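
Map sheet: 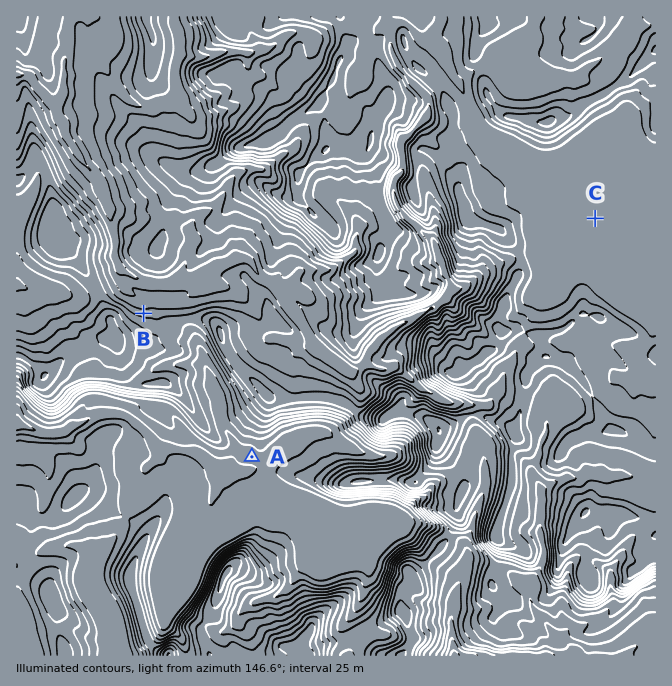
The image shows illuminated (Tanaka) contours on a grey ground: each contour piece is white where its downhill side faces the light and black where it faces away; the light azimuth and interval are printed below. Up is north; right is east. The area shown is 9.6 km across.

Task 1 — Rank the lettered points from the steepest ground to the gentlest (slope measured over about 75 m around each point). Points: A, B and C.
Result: B A C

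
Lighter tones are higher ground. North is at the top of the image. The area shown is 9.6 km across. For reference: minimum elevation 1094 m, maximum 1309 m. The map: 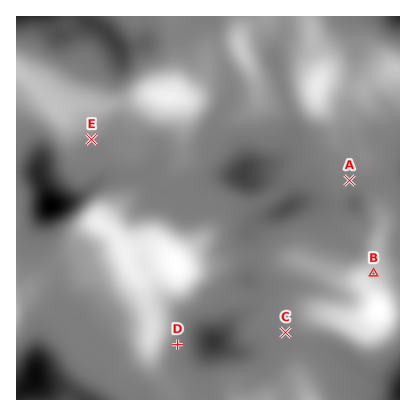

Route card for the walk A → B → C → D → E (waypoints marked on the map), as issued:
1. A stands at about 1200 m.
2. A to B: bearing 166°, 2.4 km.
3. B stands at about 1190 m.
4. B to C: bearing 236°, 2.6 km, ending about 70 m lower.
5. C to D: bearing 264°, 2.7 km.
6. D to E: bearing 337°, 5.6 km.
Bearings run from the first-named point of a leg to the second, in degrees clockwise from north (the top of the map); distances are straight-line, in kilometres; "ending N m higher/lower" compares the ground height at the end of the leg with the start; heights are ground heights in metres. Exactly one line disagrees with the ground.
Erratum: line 3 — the height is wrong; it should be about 1270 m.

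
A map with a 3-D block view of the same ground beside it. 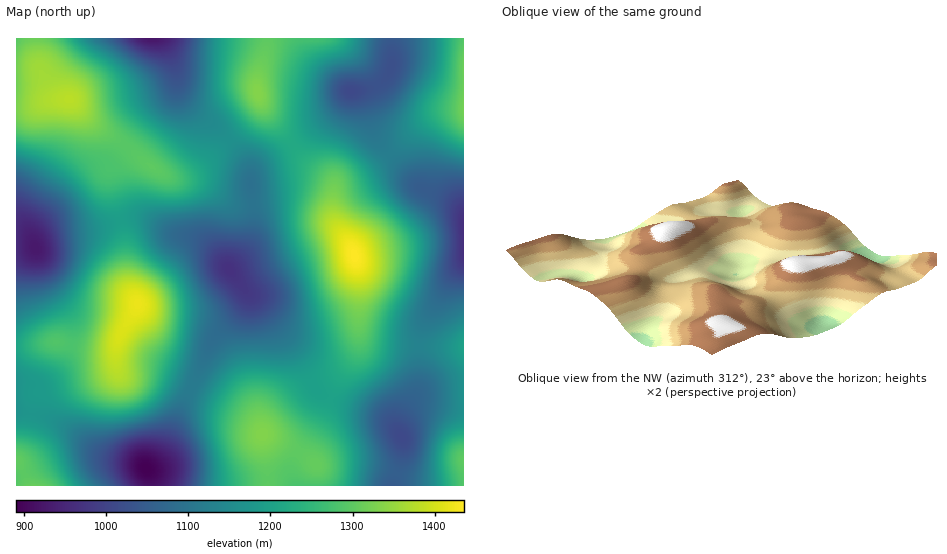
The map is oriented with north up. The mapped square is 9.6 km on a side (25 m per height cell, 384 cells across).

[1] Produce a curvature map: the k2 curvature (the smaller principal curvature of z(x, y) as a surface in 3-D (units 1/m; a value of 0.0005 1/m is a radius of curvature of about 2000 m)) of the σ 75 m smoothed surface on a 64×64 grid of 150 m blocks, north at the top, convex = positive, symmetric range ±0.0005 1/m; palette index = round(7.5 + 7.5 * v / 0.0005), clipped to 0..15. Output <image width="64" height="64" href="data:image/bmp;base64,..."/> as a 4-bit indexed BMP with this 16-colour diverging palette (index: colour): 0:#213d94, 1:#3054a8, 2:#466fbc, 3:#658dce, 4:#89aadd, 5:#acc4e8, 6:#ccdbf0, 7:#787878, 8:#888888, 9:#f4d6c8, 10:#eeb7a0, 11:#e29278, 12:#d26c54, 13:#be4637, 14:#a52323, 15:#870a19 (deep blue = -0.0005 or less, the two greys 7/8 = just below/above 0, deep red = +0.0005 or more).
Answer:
<image width="64" height="64" href="data:image/bmp;base64,Qk12CAAAAAAAAHYAAAAoAAAAQAAAAEAAAAABAAQAAAAAAAAIAAATCwAAEwsAABAAAAAAAAAAlD0hAKhUMAC8b0YAzo1lAN2qiQDoxKwA8NvMAHh4eACIiIgAyNb0AKC37gB4kuIAVGzSADdGvgAjI6UAGQqHADNFVlVDMiIhEAAjMiRmZmVVVmZUVovLqYYxESMzNFVDRERFVEMhEREAASMyI1VVVVVVZlVXrMuphTIiIyIjZmV2VWVUMhIiEQABIiETNFVWZVVmZWisy6l1QyIiEBN5mLmIh2UxEiIRAAIjIRI0Vmd3ZmZVaJu7qYZUMiEAFJzc25qodCESIRAAEjMyEkVniJiIdlVXiqqph1RDEAAVrv/bmZdTEAERAAESNDISRniaqpmXZVaJmZmXZUMQACWc7ql3ZDEAARAAEREzMRJXiaqqqqh2VniYiIdkMQAAFHmrVEMyAAABERIiESIhE1eJqqqqqXZmeId3ZlMQAAACRmYRERAAABIzNFQhERATV5mZmaqph2Z3ZlVUMgASIREjMgAREQABNFVndkIQAANXmZmZmZmHZmZVRDMhETRDIiIRIzRDIjRWeJmoZBAAAleZmZmZmHdlRERDMiIjRVQzQyJndlQ0RXiavMuGMAABRomZmZmIdlQzREQzMyNFVERVVYmGVEVneJvN3KhSAAAliZqqqZhlQzRFVEREIjRERFZ4iYZERWeJq93duXMAABRomqqql1QzRVVVVVUyIzREVnhmVERWd4mszdy5hSAAA1eJmqmGVERWZmZmd1MzMzRFZkMyM0Vniaqru5h3QQABRniJmHZURVZmZmeIZUMzNEVVQyIzM0Z4mYiIdmZjAAE1Z3eHZVVVVmZmeJp1QzNEVVVURVQyNGiIdlVEVmQAADVmZmZlVVVVVWaJqoZDM0Vndnd4l1MjV4h2QzNGZRAAJFZmZVVERERFZ4mqhUM0RWZ3eJq6dCE3mYZUNFZ1IAAkVmZlVEREREVniZl1MjRVZmd4m8uVICaZl2RWd3YwACNFZ2VVRDM0RniJiHUyNFVWZniby5YgJpmYZWiIhjAAI0VmZlVEM0RXiJiHZDIjRVVmZ4qqhSEliIdmipmXMAIzREVVVUM0RWeIiHdkMSI0VVZVaIdkISVnd3erqpYwE0RDM0VVQzRWd3d3dlUxESNFVURWdlMiNVZnebu6liEkZlMjRVQyNFZmZmZlVTIREjRVVVZ2QyNGZmeazMumMjV3YyIzQzIkVmZVVVVVQxABNFZmVVVDNFeIiavN3JYyNXdSEiIiIiRWZlVVVmZkIQAkVmZURENFaKqrvM3slkNFZSECMyIiNWd3ZmZ3iHYxAAJGZlQzM0Z5q8u7zcqGVERCEBNEQyNGeIiIiImZl1MQATVEQyIjV5q8zLqrqGVVQyAAJFVDNFZ5mZqqqrqZdSAAEiIyEBNXiau6mYmGREQyEAJFZURFVXiZq7u6qZmXQQAAAREAEjRWeIh2ZlMiMyEAE1ZlRFZlZ4mru7qZiZhkEAAREAASIzRFVUQzMhIiIQEzRVREZ3ZWeKu7qYiJmIZCETIQATMzIjNEMyEREjMhEkMzMzVoh2ZnmrupiJmZh1QzMgACRVQyIzRDIRASMyIjVDIiNXiIdmeKu6iImZmHZUMhABJGZkMzREQyABEjIjV2UxEleJiHd4mrmJmZmYd1QxASI0Z2VDM0VDEAABIjRohkESR4mZmIiaqZqpiHd2UxACMzRWVUMzRDEAAAATRomHQRJGiZqpiHiJq6l2ZVVCABNEM0VEQzIzIAABEiNFeIdBEkV4mqmHZniamGQzMyEAJFQyNEREQzIQASREREVndjETRWaJmHVERXd2QhEiIQE1ZUM0RWZlQyEkaIdlRVZkISRVVWd2VDIjREMQABIiEkVmVEVniYdkM1erqXZVVVMQJWZUVmZUQzMzIAABIzMSRWZURXmrqGRFebu5h3dlQgAldlRFZnd2VEMQAAI0QyJGZ2VVeKunZVaJq6mHeIZBADZ3ZVZ5mqh3UxAAJEVDI0Z3dmZompdmaImqmHZ3dkEANnd2VorMyXZDERNFVDIkVWd3Zmd4dmeIiZmHVVZmQgAlZ3ZVeszJZDISNFZUIiVVVmZmZmZmeIiIiHVEVnZCASRWdlVoqqdCESNWZUMiR2VVVmZlVWZ3iIiHVDRndTESM0VVRFaIdSEBNWZVQzRph1VVZlVVZmd4iIZDRXdkIRQzNERERWVDEBJFZlQzRoqodVVmZmZmZ3iIdUNGdkIAJVMzREREVUIRJFZmVERnm7qHZmZ3ZmZneIdUNFZkIAE2ZUNERERWQzNEZmVVVWirupdnd3dmVWd3dkMzRUIAAmmHVERERFZUREVWZmZmeKu6l3eJh2VVVmVVMiNEMQAlmqh1VVRDRERVVUVWd3d4mqqXeJqYdUREREQyIjMhElm7uYZWVDMiNFZkRFaJh3eZmph4q6l2VEREMyESMzI0ery6hmZlMhAjRWQzV4mYd4iJmIirupdlVVVUEAEjRFaKu7qGZ2UxAAASMyJHmZdmd3d3eKu6mHZniHQQACRWeJu7qGVnZTEAAAARETaIdlVmZmZniruod3eIdBAAJGeJmqmHZWdkIAAAABEAJWZlRWd3dmZ4qqmId3dkEAAleJmZmHZmZlMQABESIQATVVRFeZmXZmeJmZh3ZUIQADV3iIiHZmZmQhATQzMxABNFVFeKu6mHZneJmXZUIQABNnd3d3d3ZmVCIkZlVDEAI0VVaJmruphlVniYdTIRAAFGiHZmd3d2VDNFeHZlMQEjRVZ4l4mqmGVFZlVUIAAREkeIdmZnd3ZERWmph2QgATREVmZ1VniHZURDMzIAASMiRoh2ZWZ3dURXm6qHZBASNERWVU"/>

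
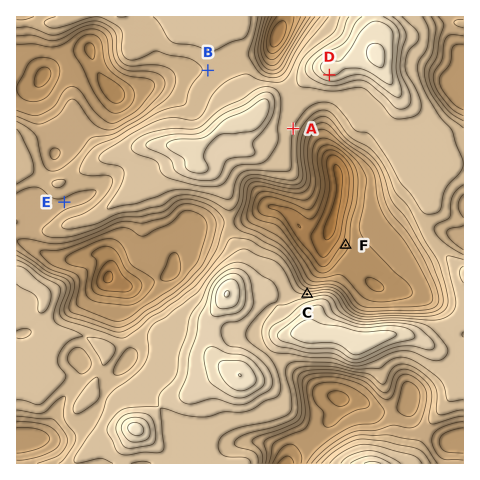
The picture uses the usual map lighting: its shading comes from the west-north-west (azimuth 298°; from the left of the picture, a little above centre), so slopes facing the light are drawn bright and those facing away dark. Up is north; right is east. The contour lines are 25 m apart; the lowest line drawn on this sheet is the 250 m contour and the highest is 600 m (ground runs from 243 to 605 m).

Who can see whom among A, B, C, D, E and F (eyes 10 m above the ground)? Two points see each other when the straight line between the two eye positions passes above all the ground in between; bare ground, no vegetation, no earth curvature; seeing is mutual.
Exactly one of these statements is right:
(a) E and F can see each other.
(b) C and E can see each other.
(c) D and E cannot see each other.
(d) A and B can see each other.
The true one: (c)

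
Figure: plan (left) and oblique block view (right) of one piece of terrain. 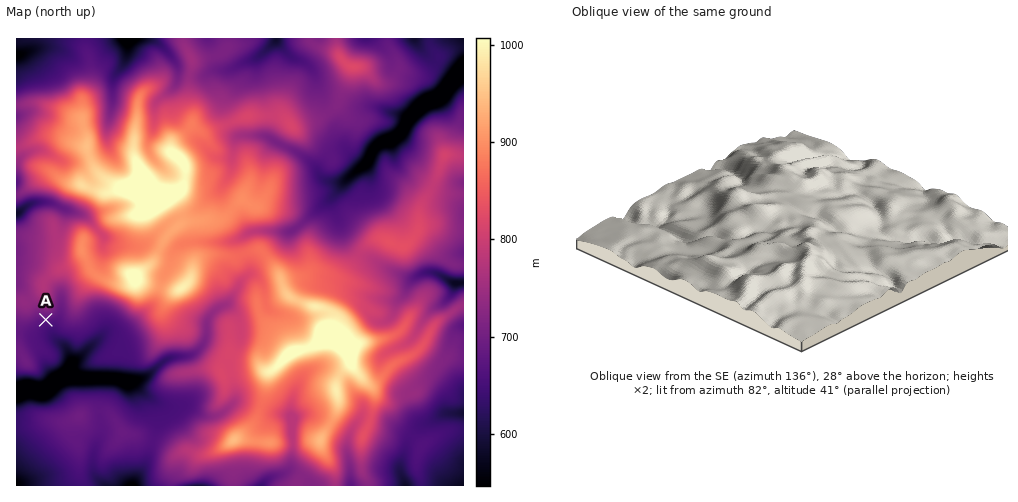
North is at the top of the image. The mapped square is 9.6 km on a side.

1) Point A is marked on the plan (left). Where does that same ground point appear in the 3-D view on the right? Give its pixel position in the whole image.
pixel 672 199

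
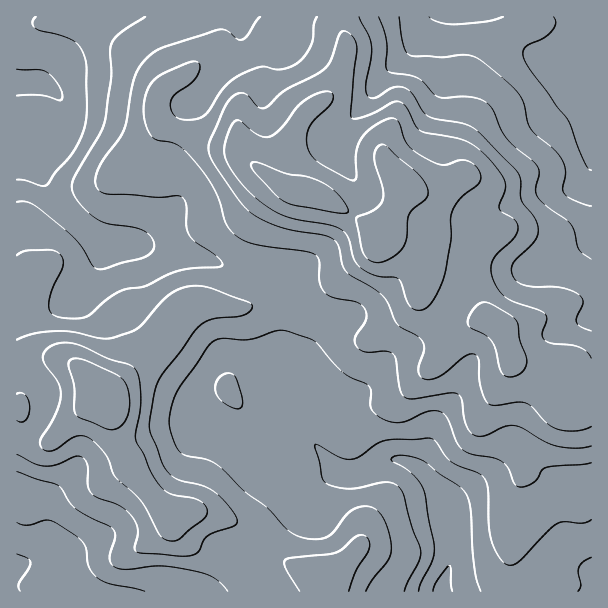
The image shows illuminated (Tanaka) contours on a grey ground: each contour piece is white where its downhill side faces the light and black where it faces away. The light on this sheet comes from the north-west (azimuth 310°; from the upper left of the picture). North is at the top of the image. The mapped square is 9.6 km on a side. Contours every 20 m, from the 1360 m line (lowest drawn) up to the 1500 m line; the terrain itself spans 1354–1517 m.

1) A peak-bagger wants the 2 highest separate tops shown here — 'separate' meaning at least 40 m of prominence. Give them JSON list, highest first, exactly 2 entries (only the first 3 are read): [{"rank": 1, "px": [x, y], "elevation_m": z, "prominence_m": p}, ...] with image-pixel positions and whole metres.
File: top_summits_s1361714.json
[{"rank": 1, "px": [380, 237], "elevation_m": 1517, "prominence_m": 163}, {"rank": 2, "px": [101, 390], "elevation_m": 1499, "prominence_m": 68}]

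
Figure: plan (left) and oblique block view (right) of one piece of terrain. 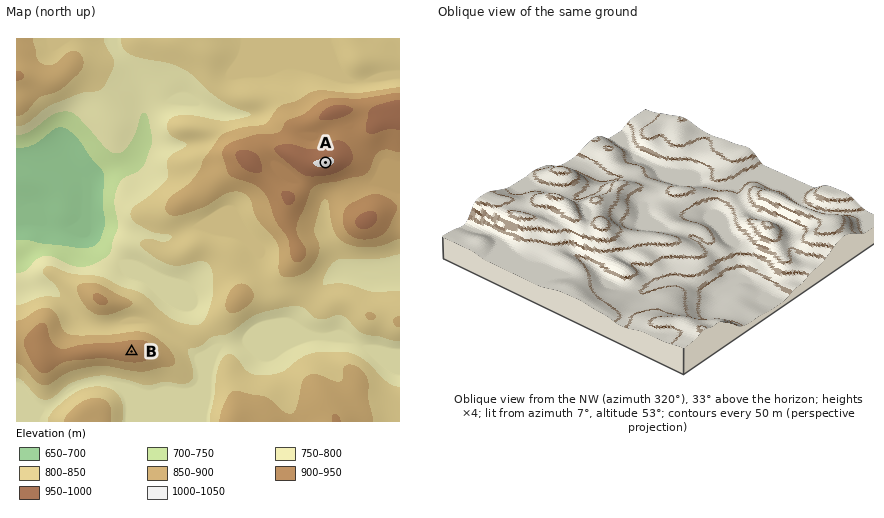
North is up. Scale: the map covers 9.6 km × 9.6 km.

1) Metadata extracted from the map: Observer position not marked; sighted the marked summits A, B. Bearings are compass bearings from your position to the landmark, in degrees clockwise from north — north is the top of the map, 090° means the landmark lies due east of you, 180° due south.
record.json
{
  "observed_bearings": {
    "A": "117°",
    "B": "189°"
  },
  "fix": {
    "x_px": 174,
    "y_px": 85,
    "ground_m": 770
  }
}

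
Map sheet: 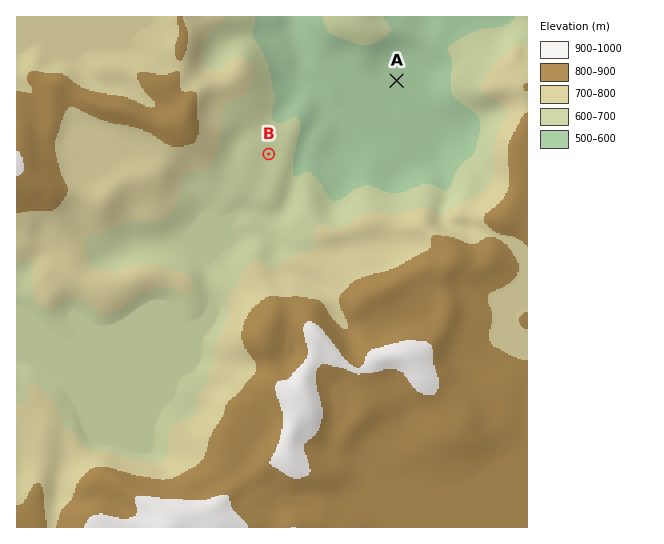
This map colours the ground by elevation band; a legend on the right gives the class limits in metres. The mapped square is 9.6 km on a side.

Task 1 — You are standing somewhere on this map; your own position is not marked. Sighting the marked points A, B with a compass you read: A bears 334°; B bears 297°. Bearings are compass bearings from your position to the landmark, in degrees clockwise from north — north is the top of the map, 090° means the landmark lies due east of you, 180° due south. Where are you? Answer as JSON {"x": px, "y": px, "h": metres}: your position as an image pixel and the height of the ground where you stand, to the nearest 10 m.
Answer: {"x": 487, "y": 265, "h": 850}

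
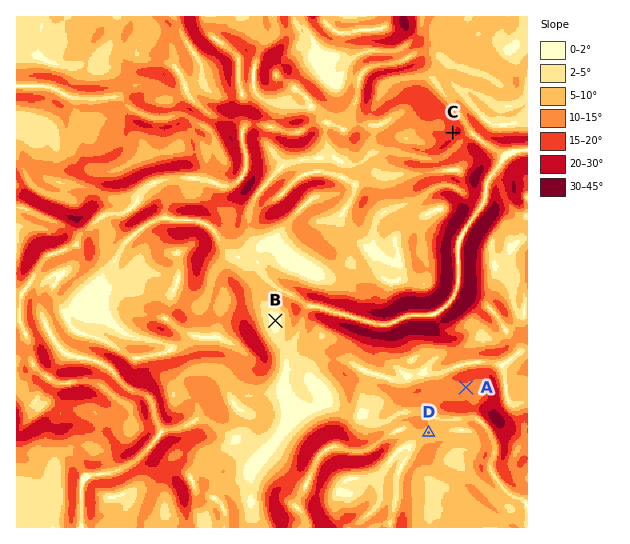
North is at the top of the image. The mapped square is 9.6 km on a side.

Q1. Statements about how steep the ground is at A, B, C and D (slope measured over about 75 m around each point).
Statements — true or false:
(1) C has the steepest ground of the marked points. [true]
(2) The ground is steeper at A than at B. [true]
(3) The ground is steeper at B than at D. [false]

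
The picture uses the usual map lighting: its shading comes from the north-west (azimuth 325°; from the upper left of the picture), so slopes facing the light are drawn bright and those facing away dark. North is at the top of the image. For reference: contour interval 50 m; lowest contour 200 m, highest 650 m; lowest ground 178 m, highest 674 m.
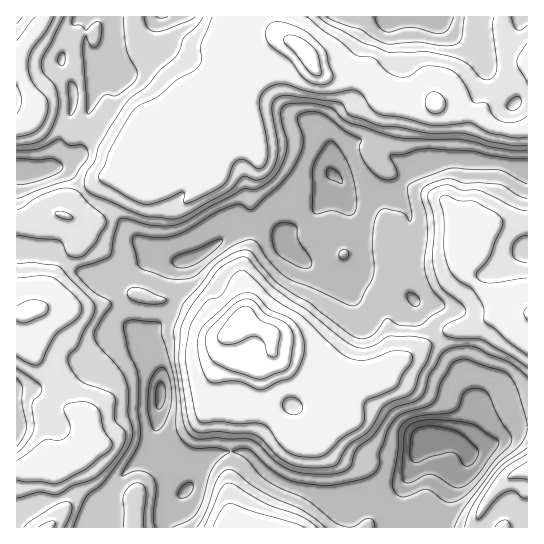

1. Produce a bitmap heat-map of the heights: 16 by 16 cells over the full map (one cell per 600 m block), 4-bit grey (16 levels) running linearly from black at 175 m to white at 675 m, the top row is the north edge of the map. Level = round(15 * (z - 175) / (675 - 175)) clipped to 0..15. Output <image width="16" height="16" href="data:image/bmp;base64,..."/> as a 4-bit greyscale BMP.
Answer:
<image width="16" height="16" href="data:image/bmp;base64,Qk32AAAAAAAAAHYAAAAoAAAAEAAAABAAAAABAAQAAAAAAIAAAAATCwAAEwsAABAAAAAAAAAAAAAAABEREQAiIiIAMzMzAERERABVVVUAZmZmAHd3dwCIiIgAmZmZAKqqqgC7u7sAzMzMAN3d3QDu7u4A////AIhnVZmGVVSIqoZUdmZlIkmap1ZnmoURFYqnSKqqp0M1iYY5vLqqhUWpdVru2pmXebqGad7IZ2iaqnZnqnVWaKqIdlRnRVZqqZmXdlVEVWqpeJqqhlM1aYdmiqqqZEVVVqd6qqplaJmaqHiqqomaq5mXZomqvKmZiah3eKvKhmaJ"/>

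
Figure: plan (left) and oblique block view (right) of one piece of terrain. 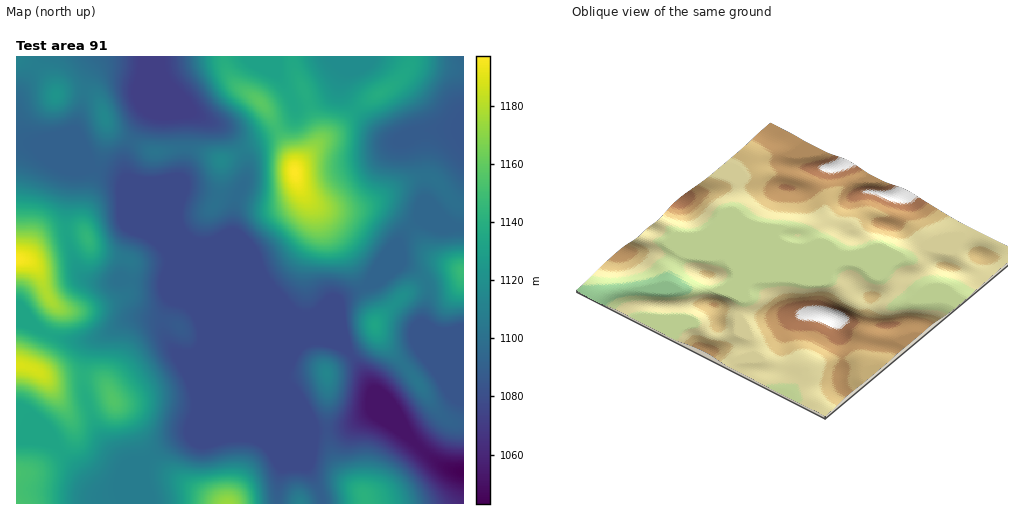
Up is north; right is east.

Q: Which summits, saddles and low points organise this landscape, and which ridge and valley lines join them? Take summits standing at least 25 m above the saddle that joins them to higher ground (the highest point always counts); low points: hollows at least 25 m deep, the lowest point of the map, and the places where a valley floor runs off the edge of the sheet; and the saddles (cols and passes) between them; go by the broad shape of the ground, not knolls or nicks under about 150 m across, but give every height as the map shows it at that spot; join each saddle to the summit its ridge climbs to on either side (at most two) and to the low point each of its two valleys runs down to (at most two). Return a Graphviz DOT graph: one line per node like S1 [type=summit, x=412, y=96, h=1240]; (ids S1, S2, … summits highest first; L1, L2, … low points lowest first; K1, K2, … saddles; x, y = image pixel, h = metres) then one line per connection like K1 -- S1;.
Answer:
graph terrain {
  S1 [type=summit, x=295, y=172, h=1197];
  S2 [type=summit, x=18, y=260, h=1197];
  S3 [type=summit, x=18, y=366, h=1189];
  S4 [type=summit, x=228, y=503, h=1174];
  S5 [type=summit, x=462, y=271, h=1147];
  S6 [type=summit, x=365, y=500, h=1142];
  S7 [type=summit, x=375, y=325, h=1133];
  S8 [type=summit, x=56, y=95, h=1123];
  S9 [type=summit, x=327, y=374, h=1114];
  L1 [type=low, x=462, y=472, h=1043];
  K1 [type=saddle, x=47, y=334, h=1133];
  K2 [type=saddle, x=150, y=457, h=1108];
  K3 [type=saddle, x=425, y=281, h=1105];
  K4 [type=saddle, x=411, y=228, h=1096];
  K5 [type=saddle, x=131, y=141, h=1095];
  K6 [type=saddle, x=367, y=288, h=1093];
  K7 [type=saddle, x=327, y=430, h=1082];
  K8 [type=saddle, x=351, y=356, h=1078];
  K1 -- S2;
  K1 -- S3;
  K1 -- L1;
  K2 -- S3;
  K2 -- S4;
  K2 -- L1;
  K3 -- S5;
  K3 -- S7;
  K3 -- L1;
  K4 -- S1;
  K4 -- S5;
  K4 -- L1;
  K5 -- S1;
  K5 -- S8;
  K5 -- L1;
  K6 -- S1;
  K6 -- S7;
  K6 -- L1;
  K7 -- S6;
  K7 -- S9;
  K7 -- L1;
  K8 -- S7;
  K8 -- S9;
  K8 -- L1;
}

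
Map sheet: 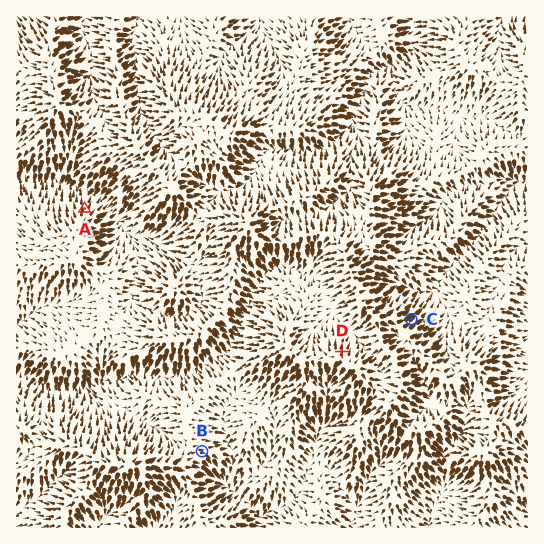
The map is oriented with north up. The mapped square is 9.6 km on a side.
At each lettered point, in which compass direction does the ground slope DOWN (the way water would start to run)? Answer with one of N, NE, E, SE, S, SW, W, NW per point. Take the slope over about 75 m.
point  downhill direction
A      N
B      E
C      NE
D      N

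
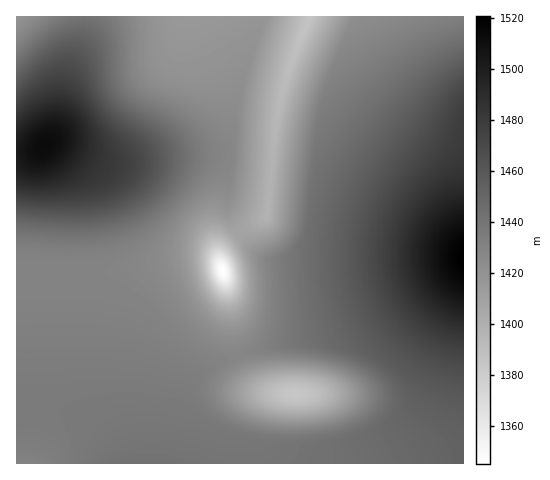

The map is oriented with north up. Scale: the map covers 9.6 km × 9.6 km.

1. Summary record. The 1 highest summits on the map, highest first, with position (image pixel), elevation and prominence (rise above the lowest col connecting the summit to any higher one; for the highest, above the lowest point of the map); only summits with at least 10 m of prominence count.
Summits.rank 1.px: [45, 145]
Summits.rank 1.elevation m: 1513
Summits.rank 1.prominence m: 83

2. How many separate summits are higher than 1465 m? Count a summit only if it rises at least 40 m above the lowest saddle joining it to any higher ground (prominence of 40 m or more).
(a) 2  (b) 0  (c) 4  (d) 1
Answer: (d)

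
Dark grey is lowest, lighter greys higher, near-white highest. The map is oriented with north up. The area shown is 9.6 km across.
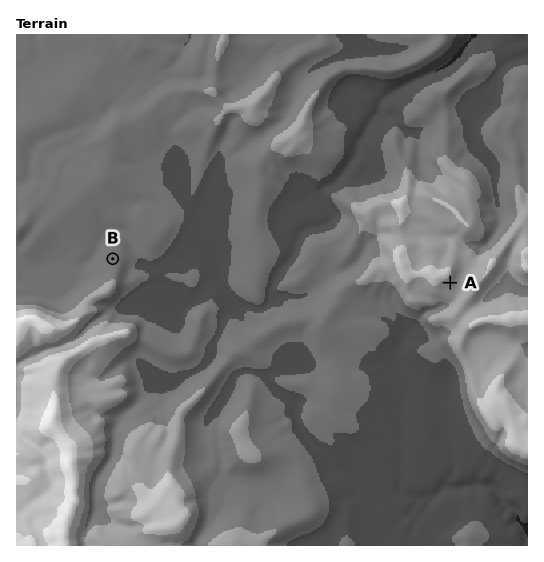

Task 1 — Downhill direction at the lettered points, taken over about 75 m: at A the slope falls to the SE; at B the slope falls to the NW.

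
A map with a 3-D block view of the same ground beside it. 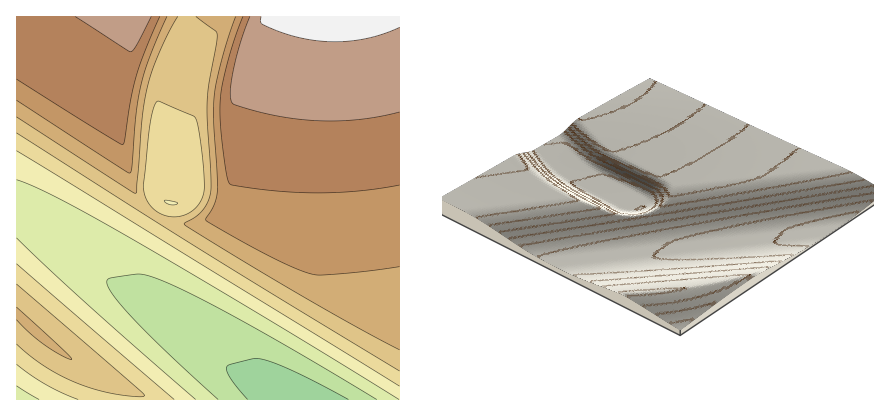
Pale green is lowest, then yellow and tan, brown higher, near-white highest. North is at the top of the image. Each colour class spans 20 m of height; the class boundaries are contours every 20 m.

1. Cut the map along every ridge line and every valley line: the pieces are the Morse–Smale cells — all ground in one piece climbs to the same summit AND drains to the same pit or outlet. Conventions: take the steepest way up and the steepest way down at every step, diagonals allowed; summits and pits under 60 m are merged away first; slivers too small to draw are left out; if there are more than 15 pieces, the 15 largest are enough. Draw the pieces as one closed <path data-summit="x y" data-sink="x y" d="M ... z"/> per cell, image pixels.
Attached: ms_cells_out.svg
<path data-summit="336 16" data-sink="312 400" d="M400 16l-218 0-14 42-8 32-3 34 0 64 3 8 5 6-20 30-16 30 3 30 8 12 134 96 126 0z"/><path data-summit="142 16" data-sink="312 400" d="M182 16l-166 0 0 200 8 3 110 80 1-1-5-18-1-18 7-16 29-44-5-6-3-8 1-82 7-38 17-48z"/><path data-summit="28 324" data-sink="312 400" d="M18 216l-2 184 257 0-235-171z"/>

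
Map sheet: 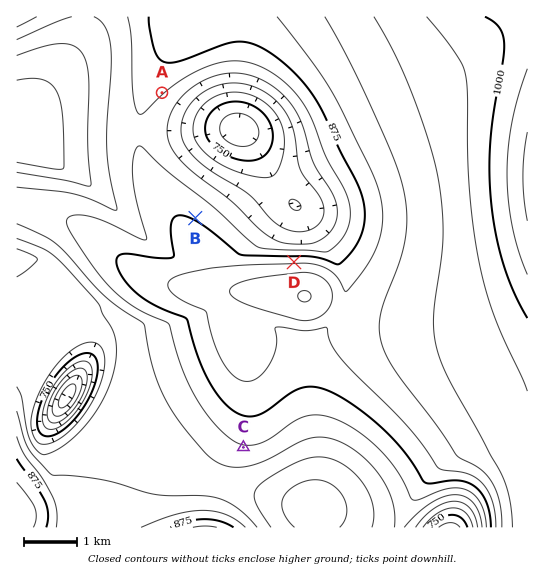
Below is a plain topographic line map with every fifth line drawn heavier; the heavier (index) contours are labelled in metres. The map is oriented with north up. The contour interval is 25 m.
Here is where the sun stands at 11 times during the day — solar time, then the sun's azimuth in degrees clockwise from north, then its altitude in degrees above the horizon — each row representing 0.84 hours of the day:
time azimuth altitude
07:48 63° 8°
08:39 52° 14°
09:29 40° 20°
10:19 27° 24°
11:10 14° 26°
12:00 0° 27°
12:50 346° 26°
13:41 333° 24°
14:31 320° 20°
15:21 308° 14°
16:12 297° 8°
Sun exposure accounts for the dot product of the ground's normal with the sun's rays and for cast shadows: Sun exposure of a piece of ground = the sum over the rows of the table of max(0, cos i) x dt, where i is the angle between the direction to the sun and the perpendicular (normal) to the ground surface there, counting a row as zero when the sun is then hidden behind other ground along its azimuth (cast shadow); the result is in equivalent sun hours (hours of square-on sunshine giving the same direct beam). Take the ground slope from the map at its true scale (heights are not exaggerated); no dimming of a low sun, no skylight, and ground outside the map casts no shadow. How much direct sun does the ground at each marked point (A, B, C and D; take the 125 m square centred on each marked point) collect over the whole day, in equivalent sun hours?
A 2.7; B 3.3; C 2.7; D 4.1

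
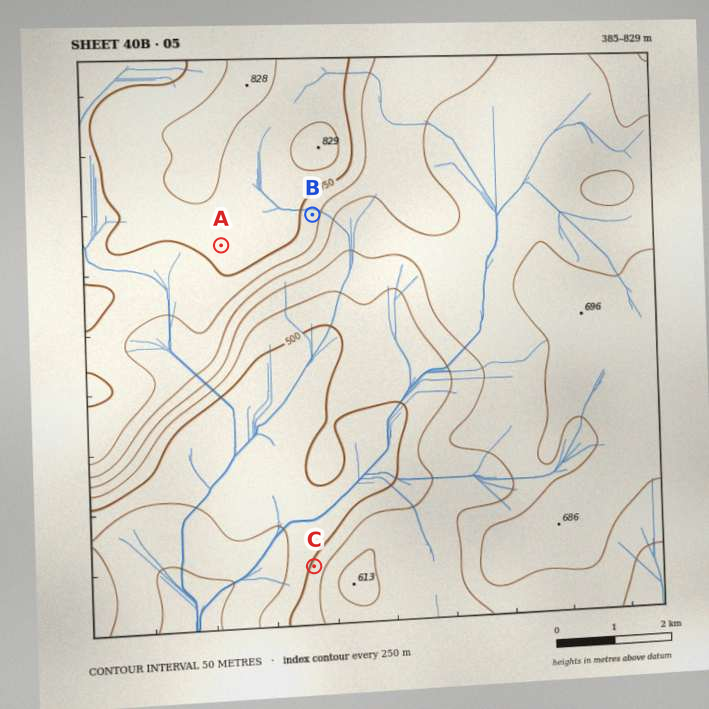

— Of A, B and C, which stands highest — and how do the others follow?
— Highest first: A B C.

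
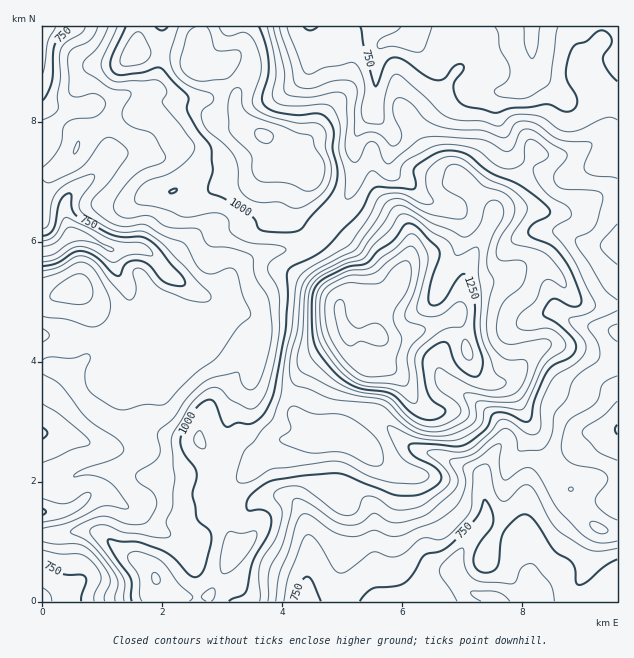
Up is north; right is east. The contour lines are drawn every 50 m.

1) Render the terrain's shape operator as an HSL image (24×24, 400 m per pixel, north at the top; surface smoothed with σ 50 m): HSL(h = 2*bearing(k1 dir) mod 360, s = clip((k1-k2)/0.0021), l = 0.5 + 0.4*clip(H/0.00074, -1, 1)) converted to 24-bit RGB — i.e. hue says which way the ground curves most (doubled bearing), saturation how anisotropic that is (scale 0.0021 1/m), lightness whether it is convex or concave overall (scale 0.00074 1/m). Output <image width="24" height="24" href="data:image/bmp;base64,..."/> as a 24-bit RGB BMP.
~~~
<image width="24" height="24" href="data:image/bmp;base64,Qk32BgAAAAAAADYAAAAoAAAAGAAAABgAAAABABgAAAAAAMAGAAATCwAAEwsAAAAAAAAAAAAAdH5YNYF8Wz6ywjtQ5NbCmt7hcVbcy2+YpcuaqHijMzBkU1SQqaV+YnV0knxnWoh8jciebBc/YzYUYMxrOD9ngZ1wqZqLf5N8io1cXDdTPxomo+/B1/ThmkWaPTZX3YyLuMhqcl1NOE1sT2OGqpmFb2B/m5V0eZdmfngwIhZ25ezfW3miVU2BfJRqooBWgHdI0cn3ViXszf73lOPbnkRUdio9d1BdccNm9NTmfIy6NUd3Xj1vmoRHbnxIpJNigGdKxpuEB0Y73byDglyFWUhxm2NfrFFsp7DkWV4AEMyV2MWNRyQjcDE8rniTl3GZmMt4NHZK6MLKWiJ5ZThfwtSqPWGtsX51pZF+TKFvxoyzDkphsaNbTzttpZiCk+a/Y8ytp7LRJ4M8VlcZlF9MUX5taZdzmnuLvqaFlm8xY18aSRQydsi+rcmDZiFHjKZptKCKdrWGZ8yTIQhP1NWBLjBbpcymwcB+h2NMjoyptpTOhY7Vip++g2+ymFB0kp1SSaKd7L/ZmGHHjXizW4BAVS0uk8exn+PkxuT06pLzdQIBBx4s5rmtM42YbsmHcY2qnIi/eHNXel89X00sgoVJQ2Vql2K9zt/EQ1mIW62lx4S5lIS7u6nYi6XZt9zTqEhFMwsAMx8ArtSDEmZPlZgbuc9pRJFWXXhXbXtZdmhOg6FmlsrGdpCtbp+tNFGE8+HYR3CSQIShuVqNvbSDbpeakKJ5g1k9MgEd4ui32OPzyePtkCrbDzhHn/Onjk17b2pEXHU+dICShLmWgYRub3VmeXthKF9a1dmSx3ujLzVUhz+F1aJQWjMjThoHQykJG2k+zP/TQqmznAAj0QmBwfHcL59OU2WJgIKqg2Kilr29k3qXdn15e3x+f399Y31wLns1vUxCiUeFHSRe666xiD+TzW3J2Ovz0/P4eMuHMQ420GyIivHYxpba3n+hJEgpP2w7g2Whp2dknGtyinp9eX2Dg3+DgIJ/bHtxVnVqt5OKDRY50ZacxjK11PHVqWFzt9GLmzA/DR4m3vfUPqS9PEF99MLnzs/0i6rlVX61aoQ2eIpMbZliXXeSkHl6f4yLfoWYaXeMjXtcHx5HUEV20Zqcw+OzcputusZqXFfkvHf7wPSXPS9XNFsuMG0fxGMpTB8LTz4ftKDLosK+hcm6MyiJnMiTiKnOjDBgiFlMflttOlRiNk142Ove7d7Zam6Z13V3Io0kDiMo9efWfjiUhF6BiKhrfBtkyfTxb3TSs5rs7d7kcqLRhQ28lvGeLwQRxJdBU5duaVCFeZa1GNvUet+68NvpvGPm5aXM5L24CSIs5c+SPT2opofCi2CjsO/TYEmUaWN6DTMA6vKpMwALJTMAMwAFWM1UnrqIilVkRG81QoYiRGYhFzoOPFkXfiUos45z99nUaFXVKYna2Xs5L4JtpaPRv8ONazBNcXZJd/2/Mw8AuyQbvdGbMJq3kr15N4RHgViuporCm4m7b7KBQpR5QHR3RoRom4BW6PfUfkKiUSpn96qlMIU7Mz8TakcatXdeWnuR+BYAWm/2vcbp27jli3fTfby3p4vBR0uTopxrX5BcuX5vTpkuGlRGSGZ2zfHXvBohQRAKZmYvp9up08jniZfghH/aq3m7lW+o6ZWnBT8dPoE2apyVnqjHy5bVkXWmaFqWtoejrnycaYqm6+7dE2GNLtNkZmkTfg1CvbDM1O/nUtfAnjtalF44QUcrTIxKuXu2n1e17MfWK295VXpGaWI0UmUxnkhEcUNGeo5UjLhzfLW64ua8ExdT3b9YFz5wcsDEqd3c4LytgD9jZyZ15rSmkpzlfle5YHNBVmag5NG+eUOfj1NYVYpohWNzkT1tgcrOo9PY1+n0dHnV68vPODKkF96tVAxDXNA+QaA+f2VWr3KOSx6n4fPYTDVXs0+dz6HOkDhMhoondDhNhH7Jp4fFU1Kia8+WrVV2a/JGJkcbbEdyzIOJ3H2JCBgr1496l8OdbXVSTWQ+dXc/MbpUsD88gUNkb21JqbNdfTGN2JeWki5cSXYWO1gYdSIthNxPMbRP26yKQo1WF00zZmND2p6eKQq1h99sl5Bvi01yk29YdHdIU4Q9MVxCnkJeiayBfqWDTDmats3cfGXf89jtYYnbd67fgL52nJHGpsSWksWwNzV7R3ZpmZVaXiOweNaXlUyblllvpZGXgJOenJ+LLyxjhZp9tbaQjn1jKK5XmGg9T0lo2sqkYGDAUj2q497PMIGS1bujtbJ1OCdTbmJ/iJRys0FGRnogGTRJuqyOhY17mH6AoZ6AKStkh6KDpIx8rZ6f"/>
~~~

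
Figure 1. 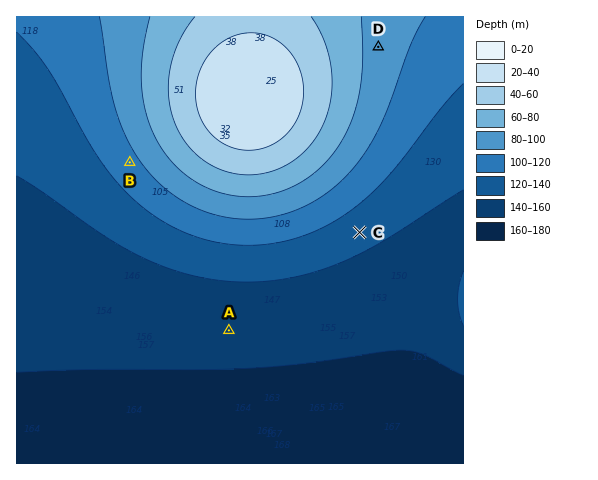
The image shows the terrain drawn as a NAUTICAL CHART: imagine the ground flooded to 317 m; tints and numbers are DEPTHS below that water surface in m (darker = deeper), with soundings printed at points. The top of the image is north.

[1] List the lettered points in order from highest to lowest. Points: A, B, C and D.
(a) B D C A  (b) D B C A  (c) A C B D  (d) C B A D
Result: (b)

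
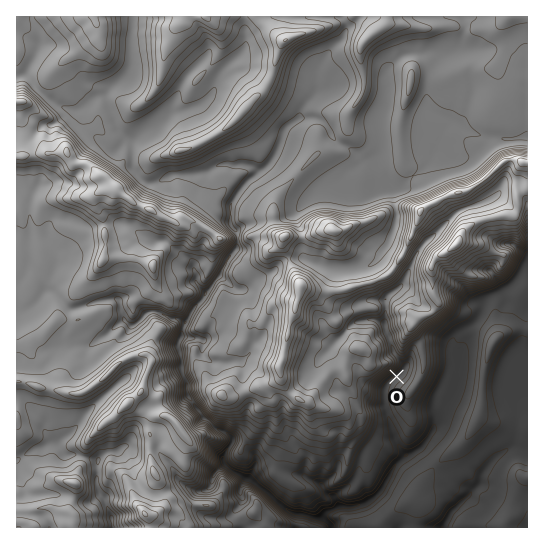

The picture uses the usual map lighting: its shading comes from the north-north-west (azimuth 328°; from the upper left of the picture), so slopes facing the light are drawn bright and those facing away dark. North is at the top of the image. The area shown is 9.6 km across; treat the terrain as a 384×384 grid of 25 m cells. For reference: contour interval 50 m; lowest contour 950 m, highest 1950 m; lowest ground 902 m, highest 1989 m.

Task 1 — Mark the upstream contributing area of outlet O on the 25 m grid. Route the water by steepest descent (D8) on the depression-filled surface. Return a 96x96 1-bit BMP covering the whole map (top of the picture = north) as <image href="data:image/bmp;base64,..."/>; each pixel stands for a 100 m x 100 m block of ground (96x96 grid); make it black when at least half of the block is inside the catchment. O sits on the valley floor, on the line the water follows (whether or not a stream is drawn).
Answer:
<image width="96" height="96" href="data:image/bmp;base64,Qk2+BAAAAAAAAD4AAAAoAAAAYAAAAGAAAAABAAEAAAAAAIAEAAATCwAAEwsAAAIAAAAAAAAA////AAAAAAAAAAAAAAAAAAAAAAAAAAAAAAAAAAAAAAAAAAAAAAAAAAAAAAAAAAAAAAAAAAAAAAAAAAAAAAAAAAAAAAAAAAAAAAAAAAAAAAAAAAAAAAAAAAAAAAAAAAAAAAAAAAAAAAAAAAAAAAAAAAAAAAAAAAAAAAAAAAAAAAAAAAAAAAAAAAAAAAAAAAAAAAAAAAAAAAAAAAAAAAAAAAAAAAAAAAAAAAAAAAAAAAAAAAAAAAAAAAAAAAAAAAAAAAAAAAAAAAAAAAAAAAAAAAAAAAAAAAAAAAAAAAAAAAAAAAAAAAAAAAAAAAAAAAAAAAAAAAAAAAAAAAAAAAAAAAAAAAAAAAAAAAAAAAAAAAAAAAAAAAAAAAAAAAAAAAAAAAAAAAAAAAAAAAAAAAAOAAAAAAAAAAAAAAAfAAAAAAAAAAAAAAA/gABgAAAAAAAAAAA/wADgAAAAAAAAAAA/wAHwAAAAAAAAAAB/4AHwAAAAAAAAAAA//AP4AAAAAAAAAAA//D/wAAAAAAAAAAA//D/wAAAAAAAAAAA//n/wAAAAAAAAAAA////wAAAAAAAAAAAf///wAAAAAAAAAAAf///gAAAAAAAAAAAf///AAAAAAAAAAAAf///gAAAAAAAAAAAP///wAAAAAAAAAAAP///8AAAAAAAAAAAP///+AAAAAAAAAAAH///+AAAAAAAAAAAH///+AAAAAAAAAAAHn//8AAAAAAAAAAAAAP/8AAAAAAAAAAAAAA/8AAAAAAAAAAAAAAP8AAAAAAAAAAAAAAH8AAAAAAAAAAAAAAH8AAAAAAAAAAAAAAD+AAAAAAAAAAAAAAB/AAAAAAAAAAAAAAB/wAAAAAAAAAAAAAA/4AAAAAAAAAAAAAA/4AAAAAAAAAAAAAA/8AAAAAAAAAAAAAAf+AAAAAAAAAAAAAAf/gAAAAAAAAAAAAAP/+gAAAAAAAAAAAAP//wAAAAAAAAAAAAH//wAAAAAAAAAAAAB//wAAAAAAAAAAAAAf/wAAAAAAAAAAAAAB/wAAAAAAAAAAAAAAfwAAAAAAAAAAAAAAPwAAAAAAAAAAAAAAHwAAAAAAAAAAAAAADwAAAAAAAAAAAAAAB4AAAAAAAAAAAAAAAAAAAAAAAAAAAAAAAAAAAAAAAAAAAAAAAAAAAAAAAAAAAAAAAAAAAAAAAAAAAAAAAAAAAAAAAAAAAAAAAAAAAAAAAAAAAAAAAAAAAAAAAAAAAAAAAAAAAAAAAAAAAAAAAAAAAAAAAAAAAAAAAAAAAAAAAAAAAAAAAAAAAAAAAAAAAAAAAAAAAAAAAAAAAAAAAAAAAAAAAAAAAAAAAAAAAAAAAAAAAAAAAAAAAAAAAAAAAAAAAAAAAAAAAAAAAAAAAAAAAAAAAAAAAAAAAAAAAAAAAAAAAAAAAAAAAAAAAAAAAAAAAAAAAAAAAAAAAAAAAAAAAAAAAAAAAAAAAAAAAAAAAAAAAAAAAAAAAAAAAAAAAAAAAAAAAAAAAAAAAAAAAAAAAAAAAAAAAAAAAAAAAAAAAAAAAAAAAA="/>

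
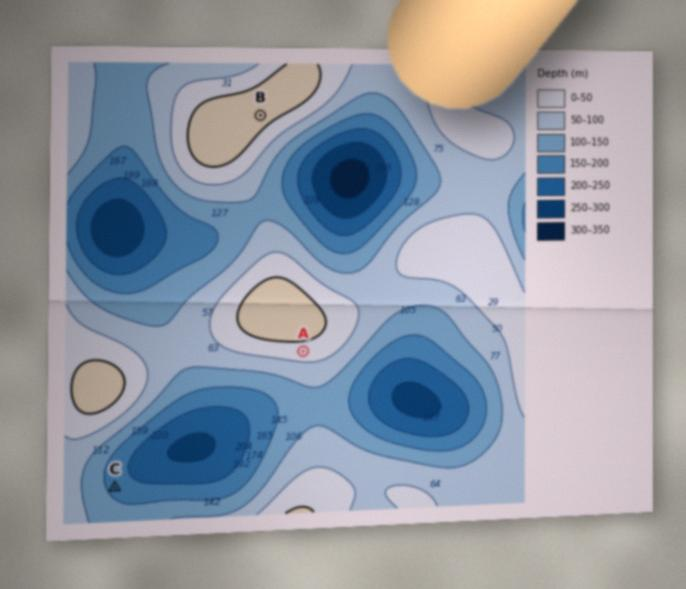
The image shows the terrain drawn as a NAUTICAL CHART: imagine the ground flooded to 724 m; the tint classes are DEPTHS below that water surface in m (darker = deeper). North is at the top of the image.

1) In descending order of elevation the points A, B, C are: B A C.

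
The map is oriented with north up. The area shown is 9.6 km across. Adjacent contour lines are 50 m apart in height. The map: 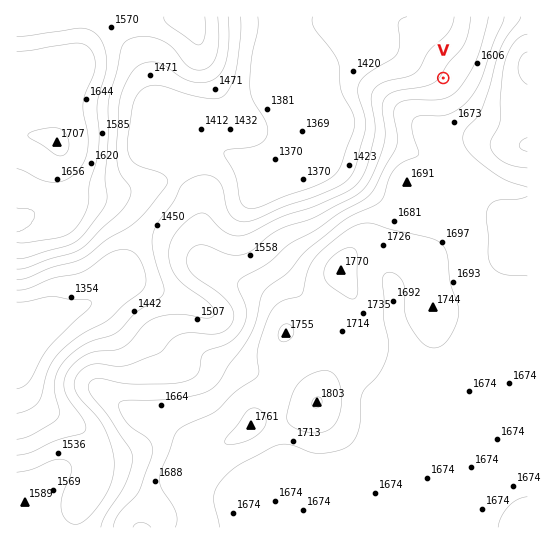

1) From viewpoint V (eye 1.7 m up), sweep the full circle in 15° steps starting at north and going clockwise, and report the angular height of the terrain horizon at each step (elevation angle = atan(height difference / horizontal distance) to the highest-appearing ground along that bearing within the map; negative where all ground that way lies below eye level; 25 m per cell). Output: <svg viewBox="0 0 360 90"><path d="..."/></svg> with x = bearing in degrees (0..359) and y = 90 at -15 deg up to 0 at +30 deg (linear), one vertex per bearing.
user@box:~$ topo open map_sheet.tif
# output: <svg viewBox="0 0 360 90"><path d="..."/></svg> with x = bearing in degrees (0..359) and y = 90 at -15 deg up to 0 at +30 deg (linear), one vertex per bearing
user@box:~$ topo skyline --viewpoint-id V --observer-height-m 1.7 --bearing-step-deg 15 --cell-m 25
<svg viewBox="0 0 360 90"><path d="M0 67l15-3 15-5 15-6 15-6 15-6 15-1 15 0 15 2 15 1 15 0 15 1 15 1 15 1 15 1 15 3 15 4 15 5 15-1 15 2 15 7 15 1 15 1 15 0"/></svg>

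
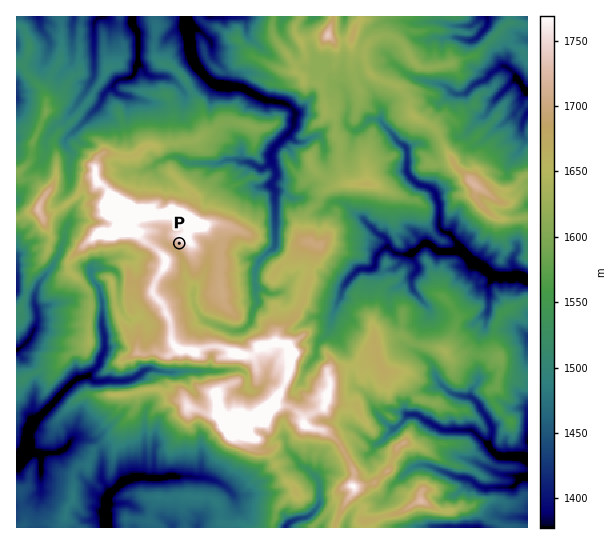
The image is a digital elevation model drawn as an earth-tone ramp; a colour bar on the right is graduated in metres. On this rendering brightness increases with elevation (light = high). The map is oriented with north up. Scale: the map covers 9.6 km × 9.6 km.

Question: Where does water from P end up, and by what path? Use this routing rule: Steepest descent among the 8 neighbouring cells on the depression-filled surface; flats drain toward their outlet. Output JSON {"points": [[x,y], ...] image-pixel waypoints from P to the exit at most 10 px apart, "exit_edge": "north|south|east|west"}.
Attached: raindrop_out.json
{"points": [[179, 243], [179, 254], [183, 265], [186, 275], [194, 286], [193, 297], [195, 307], [202, 318], [213, 323], [223, 327], [234, 331], [245, 329], [251, 318], [254, 307], [255, 297], [255, 286], [255, 275], [258, 265], [266, 254], [275, 245], [275, 234], [275, 223], [275, 213], [275, 202], [275, 191], [273, 181], [275, 170], [271, 159], [274, 149], [283, 138], [293, 129], [294, 118], [291, 107], [281, 102], [270, 101], [259, 97], [249, 91], [238, 87], [227, 86], [217, 83], [206, 77], [197, 66], [191, 55], [190, 45], [189, 34], [187, 23], [186, 17]], "exit_edge": "north"}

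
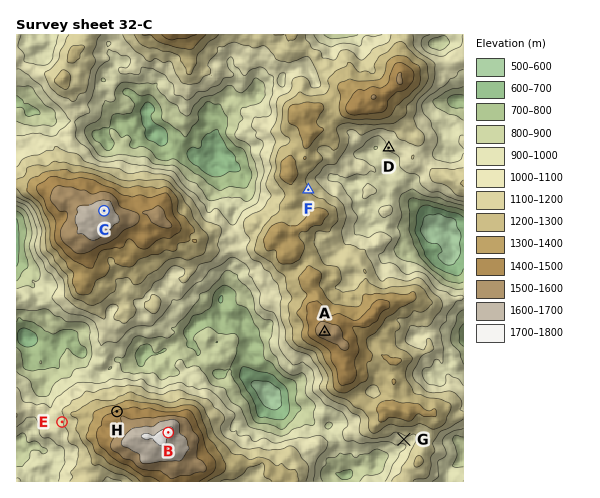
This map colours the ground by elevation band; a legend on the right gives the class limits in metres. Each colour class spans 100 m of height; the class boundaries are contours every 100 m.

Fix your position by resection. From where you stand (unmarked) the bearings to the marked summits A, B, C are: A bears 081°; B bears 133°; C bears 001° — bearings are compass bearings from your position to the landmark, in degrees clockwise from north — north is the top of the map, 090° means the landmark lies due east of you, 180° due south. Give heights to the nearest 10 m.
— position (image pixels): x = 101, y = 368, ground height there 940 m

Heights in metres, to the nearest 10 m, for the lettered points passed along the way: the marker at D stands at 1010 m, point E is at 1080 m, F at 1210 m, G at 1060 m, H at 1410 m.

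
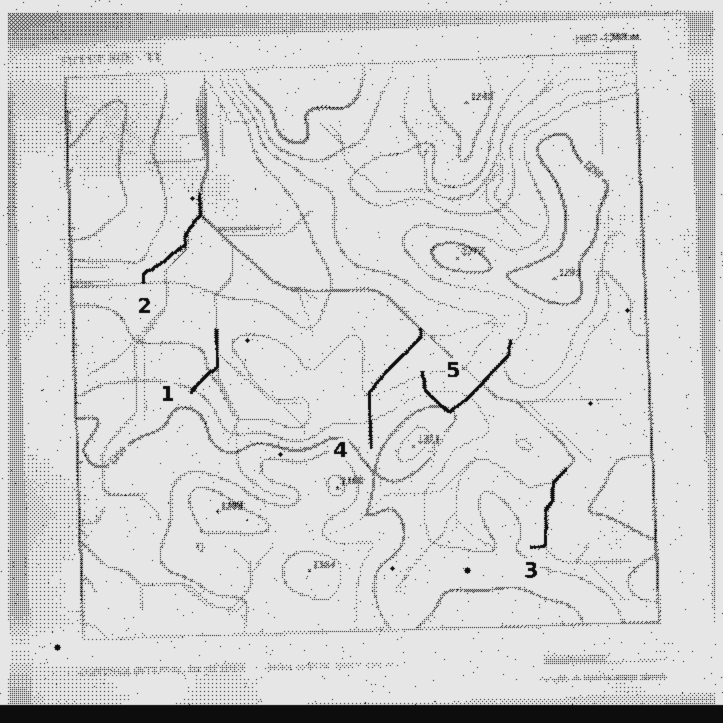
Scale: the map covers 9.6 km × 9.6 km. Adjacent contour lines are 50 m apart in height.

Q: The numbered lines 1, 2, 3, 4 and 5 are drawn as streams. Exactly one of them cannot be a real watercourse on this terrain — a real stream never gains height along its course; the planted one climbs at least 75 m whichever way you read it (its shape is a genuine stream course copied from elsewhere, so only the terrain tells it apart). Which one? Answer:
5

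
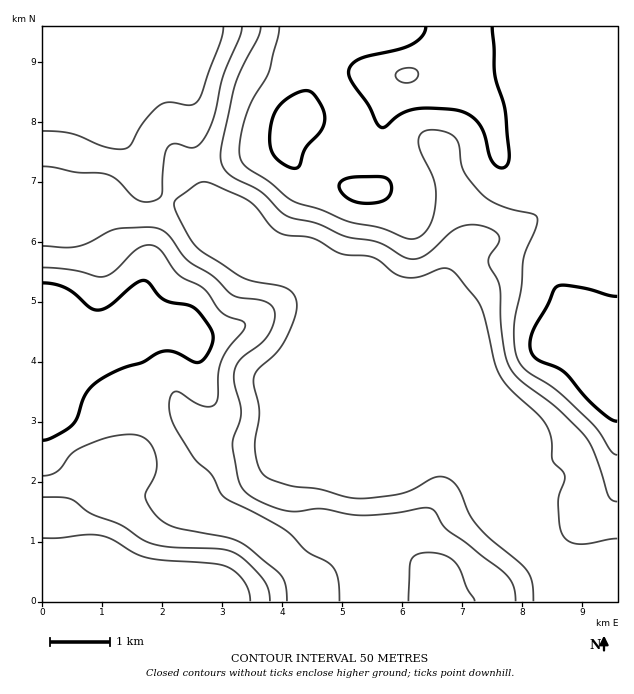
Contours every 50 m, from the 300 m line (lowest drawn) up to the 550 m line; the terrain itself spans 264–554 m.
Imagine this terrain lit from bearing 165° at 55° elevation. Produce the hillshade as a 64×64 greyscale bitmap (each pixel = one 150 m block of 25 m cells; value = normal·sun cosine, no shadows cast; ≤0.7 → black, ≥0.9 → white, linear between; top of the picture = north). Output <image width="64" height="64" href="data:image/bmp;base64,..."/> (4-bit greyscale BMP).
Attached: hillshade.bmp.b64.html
<image width="64" height="64" href="data:image/bmp;base64,Qk12CAAAAAAAAHYAAAAoAAAAQAAAAEAAAAABAAQAAAAAAAAIAAATCwAAEwsAABAAAAAAAAAAAAAAABEREQAiIiIAMzMzAERERABVVVUAZmZmAHd3dwCIiIgAmZmZAKqqqgC7u7sAzMzMAN3d3QDu7u4A////AIiIiZmZmZmZmZqpmId3iZqpmZmZiImqmYiJmaqpmZmZmYiZmZmZmZmaqqqZmIeImZmZmZmIiaqYiIiJmqmZmZmpmZmZmZqqu7vMu7u6qYeImZmZmYiImZh2ZmeJqZmZmbuqmZmavN3e7d3czMy6hmeJmZmZiHeIh2VEVnmqqqmZzLu6qrze/////+3d3bp2ZoiZmZmHZmZmVERWeau8u7rMzMzMze///////+3LqHZneImZmIdlRVVERFeJq8zdzMzN3d3d3u//////7LmHd3eIiIiId2VERERWeJmavN3du83e7t3M3d7u7/7ahlVniId3d3d3dlVVVniZmZmrzd27zN7u3cu8zMu7upZDNFZ3ZlRFVWZ3d2ZniaqqmZq83bu8ze7cu6u7uph1QhEjRFVDIiIzRWeId3iau7qYiJq8zMu8zcy6mqqph1IQASMzMyEREREjV4iIiZmqqph3iavdy7qqqqmImZmHUyIjRDMiIiIiIRI1eIiZmJmpmHd4mu7cqYiIiIiIiIh2VVVVVERFZmVUMjRXeJmYiZmYh3ea7typh3eIiIiIiIh3dmZmZ3iZmIh1RFZ5mZiJmZmIeJrdy6mIiIiIiIh4iZh3d3iJmZmZmZhlVomZmIiZmZiIm8zLupmZmYmZiHiJmYiImZmZmZmZmYd4mZmZiImZmZmrzMzLuqqpmZmHeImZmZmZmZmZmZmZmZmZmZmHiJmqmavd7dy7uqqZmIeJmqqZmZmZmZmZmZmZmZmZmYiImaqqqt7u3Mu7qqmIiJq7u6mZmZmZmZmZmZmZmZmZmIiau7u73d3Mu6u6qYiau8zLqZmZmZmZmZmYmZmZmZmZmau8zMu8zMuqqrupmavMu7upmZmZmZmZmZmZmZmZmZqrvMzMzKu7u7qqq6qavMuqmZmZmZmZmZmZmZmZmZmZq8zMzMzLqqu8u6qqqqu8y5iImZmZmZmZmZmZmZmZmZq83d3My7uaq8zMuqq7u7y6mImZmZmZmZmZmZmZmZmZm83e3Mu6qpqrzN3Lu7u7u7qZmqmZmZmZmZmZmZmZmZmrze7cuqmZmaq83dy7vMu8y7vMy5mZmZmZmZmZmZmZmZq97ty6qZmZmqvN3cvMzMzM3e7tuZmZmZmZmZmZmZmZiJvN3LqpmYiJmqzMy83dzd3u//7KmZmZmZmZmZmZmZh3eavMuqqZiIiIibu7zMzMzN7//tuZmZmZmZmZmZmZmHZniZqqqpmIiHd3mqu7uqmavN7t3KmZmZmZmZmZmZmYZVZneJmZmZmYh2Z5mpmYh3eJq8zMuZmZmZmZmZmZmZhlVWZmeIiHmZmHZWiZh2ZmZVVomru6mZmZmZmZmZmZmGVVZmZmd2aZiHZVV4h2VVVlQzRnmqqZmZmZmZmZmZqYZVVndmZmZnd3ZlRGd3ZURWZTIjRomZmZmZmZmZmZqql2VWeHdmZmVVVVVEVnd2REVVMhI0aJmZmZmZqqqZmqqodmd4h2ZmYiNFVUNFeHZDM0RDM0VomZmZmZrN3Lqqq6mHZ3iHZmZgEjRVVDVndkMiNFVmd4mZmZmaq97+3LqqqYd3d3dmZmESNFZUNFd2QiI1eImZmZmau7vM3v/typmYh2d3dmZmYzM0VmUzRWVDNFeJmZmZmrze7t3e//3KmId2Znd3d3d1VVRVZUIjRVVXiZmZqru8ze//7u7v/suYh3ZVZ3eIiZd2ZVVVQhI1ZnmZmZm83u7e///+3d7u3LqZh2ZniJmZl3d3ZVVCEjV4mZmZmr3v/+7///7czN3dzLu6l3eImZmXd3d2ZVMzRomZmZmrve///u7+7cu7vN3d3cy5iImZmZd4iHd2ZVVompmZmru87//t3d3cuqqrzMzd3MuZmZmZmIiIiHd2Zom7qqvMzMze7tzLu7u6qqqru8zMy6mZmZmYiIiIh3d3irzLze7tzN3MuqmZqqqqmaqrvMu6qZmZmZiIh3d3d3eKu8ze7+7cy7qpiIiJmpmZmqu8y6mZmZmZmId3ZmZnd4maq7ze7cy6qZiIiIiZmImZqru7qImZmZmXd3ZVVWd3eIiZmrvMu6qZmZiIiZiIiZmZq7qYmZmZmZZmZVRFZ3d3d3d3iZqqqZmZmZmZmIiZmIiaqpmZmZmZlVVVVFVnd3d3ZVVniJmqqpmZmZmZmZmZiJmZmZmZmZmVVVVVZndmZmZlRFZ4iZqqmZmZmqqruqqZmZmZmZmZmZRVVWZ3dmVVZlREVmeJmqqpmZmavMzcy6qZmZmZmZmZlVVmd4h3ZlVVVDRFZniZmZmZmZrN7u7cuqqZmZmZmZmWZ3eIiIh3ZmZUNEVVZ4iZmZmZq83u7tzLqZmZmZmZmZiIiJmZmId3dmVERVVWeImZmZqrze7dzLupiJmZmZmZmZmZmZmYiHd3ZUNFVUVniZmZqrvN3cy7qpiImZmZmZmZmZmZmIiHd3dlM0VVVVZ4mZmqqrvLuqqqmIiZmZmZmZqqqpmIh3d3d2UyNGZmZmeImZiIiZqpmZmZiJmZmZmZm7qqmYh3d3eHZTIkVnd2Zmd3dlRFeIiImaqZmZmZmZmbu6qZmIiIiIh1MiNFeIdmZVVDIRJGeIiJmqqZmZmZmZu6qpmZmZmZmYZDIjRnmYh2VUMhETVoiIiaqpmZmZmZmqqpmZmZmZmZh2QzNFeZmZiHdmVDRXiIiZmqmZmZmZmaqpmZmZmZmZmXZUREV4mZmZmZiHVWeIiZmamZmZmZmZ"/>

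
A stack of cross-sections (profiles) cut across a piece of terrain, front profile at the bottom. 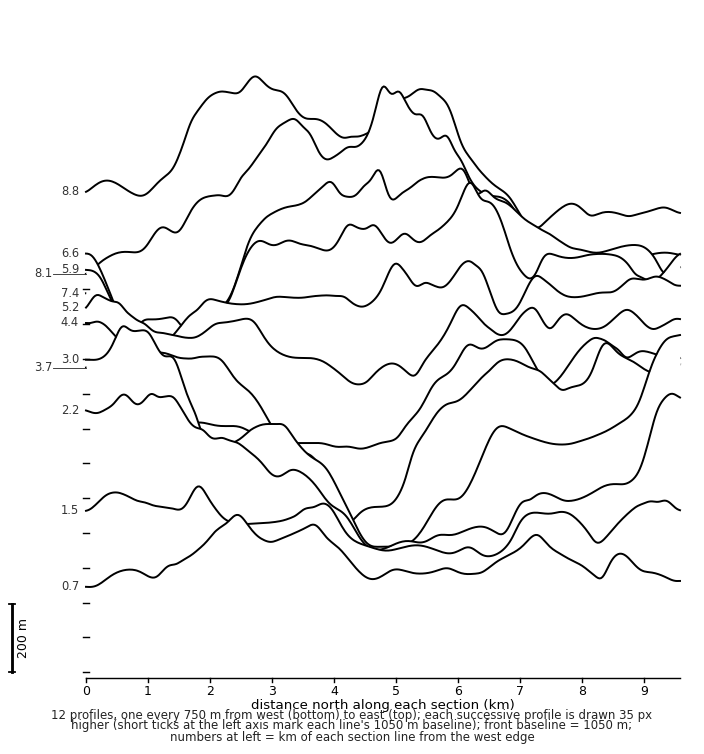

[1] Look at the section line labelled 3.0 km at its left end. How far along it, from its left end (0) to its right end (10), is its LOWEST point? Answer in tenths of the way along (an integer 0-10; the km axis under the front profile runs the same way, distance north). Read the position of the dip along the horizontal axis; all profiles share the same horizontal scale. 5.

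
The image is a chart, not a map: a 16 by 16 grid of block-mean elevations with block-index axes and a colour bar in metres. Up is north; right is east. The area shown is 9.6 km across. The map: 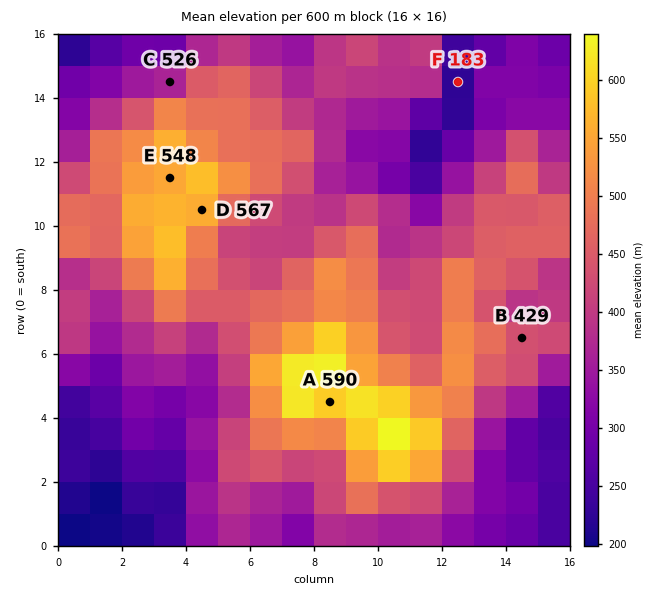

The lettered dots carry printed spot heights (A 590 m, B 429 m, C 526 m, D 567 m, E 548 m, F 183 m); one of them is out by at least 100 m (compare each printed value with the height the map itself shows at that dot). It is C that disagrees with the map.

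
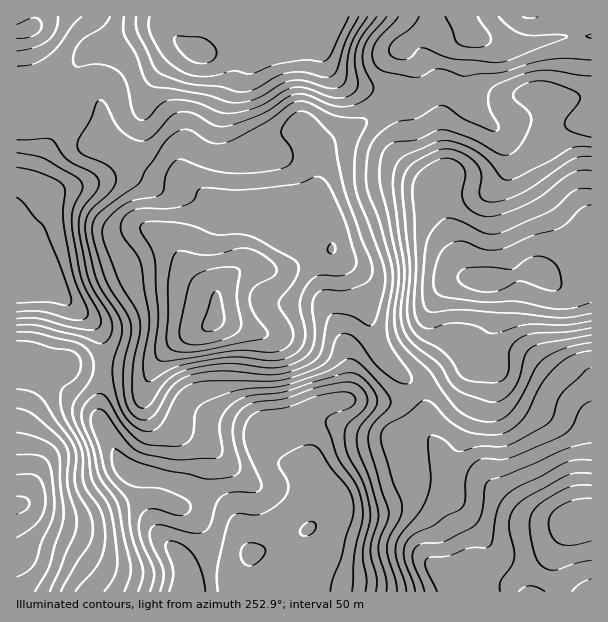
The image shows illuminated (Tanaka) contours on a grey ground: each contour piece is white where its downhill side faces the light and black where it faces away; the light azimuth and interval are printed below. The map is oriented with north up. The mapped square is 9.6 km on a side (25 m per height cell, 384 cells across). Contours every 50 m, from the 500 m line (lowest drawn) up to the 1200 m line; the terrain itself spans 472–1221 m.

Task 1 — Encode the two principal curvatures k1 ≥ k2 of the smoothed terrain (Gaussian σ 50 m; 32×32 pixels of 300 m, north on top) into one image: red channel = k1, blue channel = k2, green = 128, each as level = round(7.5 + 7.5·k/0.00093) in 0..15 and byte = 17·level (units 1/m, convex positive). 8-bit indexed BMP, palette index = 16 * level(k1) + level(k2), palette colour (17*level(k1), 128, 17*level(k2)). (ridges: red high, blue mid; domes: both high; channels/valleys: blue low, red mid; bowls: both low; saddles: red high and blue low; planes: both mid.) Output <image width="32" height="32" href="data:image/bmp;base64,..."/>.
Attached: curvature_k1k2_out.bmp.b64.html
<image width="32" height="32" href="data:image/bmp;base64,Qk02CAAAAAAAADYEAAAoAAAAIAAAACAAAAABAAgAAAAAAAAEAAATCwAAEwsAAAABAAAAAAAAAIAAABGAAAAigAAAM4AAAESAAABVgAAAZoAAAHeAAACIgAAAmYAAAKqAAAC7gAAAzIAAAN2AAADugAAA/4AAAACAEQARgBEAIoARADOAEQBEgBEAVYARAGaAEQB3gBEAiIARAJmAEQCqgBEAu4ARAMyAEQDdgBEA7oARAP+AEQAAgCIAEYAiACKAIgAzgCIARIAiAFWAIgBmgCIAd4AiAIiAIgCZgCIAqoAiALuAIgDMgCIA3YAiAO6AIgD/gCIAAIAzABGAMwAigDMAM4AzAESAMwBVgDMAZoAzAHeAMwCIgDMAmYAzAKqAMwC7gDMAzIAzAN2AMwDugDMA/4AzAACARAARgEQAIoBEADOARABEgEQAVYBEAGaARAB3gEQAiIBEAJmARACqgEQAu4BEAMyARADdgEQA7oBEAP+ARAAAgFUAEYBVACKAVQAzgFUARIBVAFWAVQBmgFUAd4BVAIiAVQCZgFUAqoBVALuAVQDMgFUA3YBVAO6AVQD/gFUAAIBmABGAZgAigGYAM4BmAESAZgBVgGYAZoBmAHeAZgCIgGYAmYBmAKqAZgC7gGYAzIBmAN2AZgDugGYA/4BmAACAdwARgHcAIoB3ADOAdwBEgHcAVYB3AGaAdwB3gHcAiIB3AJmAdwCqgHcAu4B3AMyAdwDdgHcA7oB3AP+AdwAAgIgAEYCIACKAiAAzgIgARICIAFWAiABmgIgAd4CIAIiAiACZgIgAqoCIALuAiADMgIgA3YCIAO6AiAD/gIgAAICZABGAmQAigJkAM4CZAESAmQBVgJkAZoCZAHeAmQCIgJkAmYCZAKqAmQC7gJkAzICZAN2AmQDugJkA/4CZAACAqgARgKoAIoCqADOAqgBEgKoAVYCqAGaAqgB3gKoAiICqAJmAqgCqgKoAu4CqAMyAqgDdgKoA7oCqAP+AqgAAgLsAEYC7ACKAuwAzgLsARIC7AFWAuwBmgLsAd4C7AIiAuwCZgLsAqoC7ALuAuwDMgLsA3YC7AO6AuwD/gLsAAIDMABGAzAAigMwAM4DMAESAzABVgMwAZoDMAHeAzACIgMwAmYDMAKqAzAC7gMwAzIDMAN2AzADugMwA/4DMAACA3QARgN0AIoDdADOA3QBEgN0AVYDdAGaA3QB3gN0AiIDdAJmA3QCqgN0Au4DdAMyA3QDdgN0A7oDdAP+A3QAAgO4AEYDuACKA7gAzgO4ARIDuAFWA7gBmgO4Ad4DuAIiA7gCZgO4AqoDuALuA7gDMgO4A3YDuAO6A7gD/gO4AAID/ABGA/wAigP8AM4D/AESA/wBVgP8AZoD/AHeA/wCIgP8AmYD/AKqA/wC7gP8AzID/AN2A/wDugP8A/4D/AJWEl6iHdXZltfeDhpeWdoaXpqe5t7iUcmSFpIO2hZaoZWWWp4Z0c3PV55OVuJiGh5ioxqWWhFBwc2O3ppR0lpiFlZeGhJSV2fnHk5XKqJeXl6fXhHJgYKeXldenh4R1dpWVloVkdcj5x4ODl7iWp5ipl9e3lZSkp5e3tmWGZVR1UlOklGSF5NRxYnS4qIWXl5en6cfExaaWqLmWZIRjY3RjYZa3lqXTg5W2tLeWc3OVl7j6p3KUqIW4lqSVhoZlZHZwlbfG+/n399imdZCkppe417elcoWohbZjhJaHmIWGh3JhYsb41aaFhJRglNi3qMm2hIWDhpd1xYOFloeHhpaGhFJ09/eTgpNkhYLJx3WFt7aEc0N0hXOUpZiol5intoaUtPf75nCQ1oeWtNnq17ekorOEY5RkhJepuaemuKiGdYTU1vjVMGDIyaa019nm9vj3/Pn05qOEp5e3t4SGhnWmtrRz9OVykMfr2ba1loWWyNf5yJKCkoXIprbJhXWGprendEH05XWAsMfY2Kh2ZGSCoeOkcIBzdbjK2riVhXNicIBwUPPWh4KAcGGUs4FAUXLF95OQo7fFx6i2k3OTg2NjdJbG9um4l3NRUFCQkWJThebIgaDW+aSDg6S0g4SWh7a16Pn4t7WnlIZ0Ypa4pqTH15ZykMj5tnRzg4WmuMnI+Of494ZzlKZ0hnVxt8q2pdm4ppRwlvjox9jZxsfY2deoqPimZHKnp3SEdGGilHJzxYaEklF12MnJ6OnGp6iYh5eH96eDg6mnk5SnlmJhg7OyUnFzY5XXuLimlra5qJaWl5f3lmGElpNzdpinlabYyadhhIeEp9e3uJd1hqinpqeWpuaTQYFQcXSFh6jH17eoqIB1h4Wn1qW2lpWHh4aWqJW41rOVhXOm18amp5aFdIR0cYeYhafXx7Ric4aXloe4l7no+Pfm5tiWdHODhISFlXSDl6mVuMrIpoWCc3WXqKeoqKaWtrWkpnSEp7i4uLi4lJSVmKbGyerr2LSEhYSouYalk2FygZTGY3WXlpWnqKeUhZWnubSVycm2goOWc6O3dKXFhnOUuMh0ZJW1g4GCdISEgpO3lWPDk4JhZKaGopF1h7iog5W5yIRThramlZIwUKKigJKWdraFg5SGlZamc4V1t6dzdZfEgnWEp8m5llB06OjUpJV1p4aDx+jI2ennlnWntnR1hca1ubi0uMi1o9b49sPFx6W6psXVx+nJp5fX1rfIl4Z0prja2seVt8fGx/ikUVFjlbaVpnNik5WWh3KDtsm3pYSo2Mi5paa5yMe3+KVCUWOllGNicoGAgIGCclCUp5akpsnIhqdzhpeXdZfo15aEkpWnhIOFlqeVhYY="/>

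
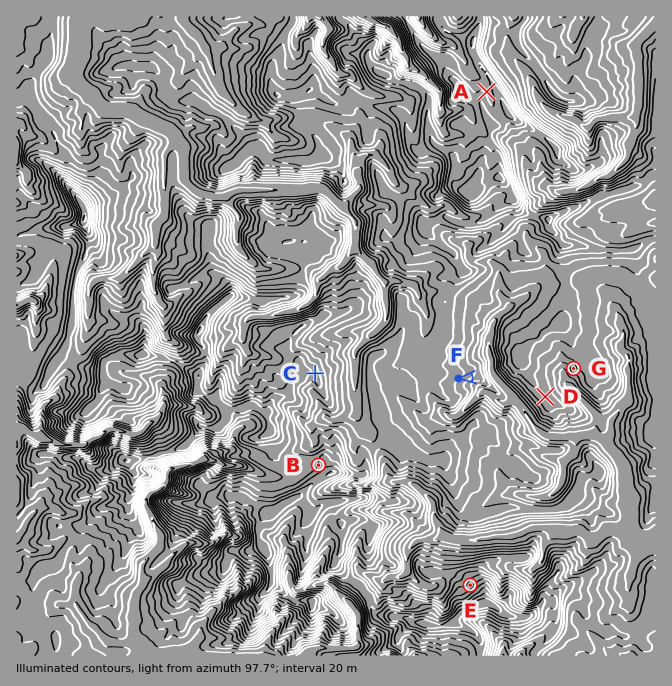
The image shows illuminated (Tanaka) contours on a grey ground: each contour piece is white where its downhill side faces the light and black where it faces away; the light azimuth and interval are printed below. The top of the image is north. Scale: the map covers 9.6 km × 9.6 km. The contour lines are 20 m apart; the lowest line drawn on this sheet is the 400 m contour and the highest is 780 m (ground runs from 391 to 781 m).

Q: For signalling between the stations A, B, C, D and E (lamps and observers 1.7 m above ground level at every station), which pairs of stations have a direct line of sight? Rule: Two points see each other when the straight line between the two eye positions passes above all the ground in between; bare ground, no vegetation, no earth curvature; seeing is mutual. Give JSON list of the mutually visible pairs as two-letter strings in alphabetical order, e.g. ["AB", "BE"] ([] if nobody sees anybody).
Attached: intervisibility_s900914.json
["BC", "CD", "CE", "DE"]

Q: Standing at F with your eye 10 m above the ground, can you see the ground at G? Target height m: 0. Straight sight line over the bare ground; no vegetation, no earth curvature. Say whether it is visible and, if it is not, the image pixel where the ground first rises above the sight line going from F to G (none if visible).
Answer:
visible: false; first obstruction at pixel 513 374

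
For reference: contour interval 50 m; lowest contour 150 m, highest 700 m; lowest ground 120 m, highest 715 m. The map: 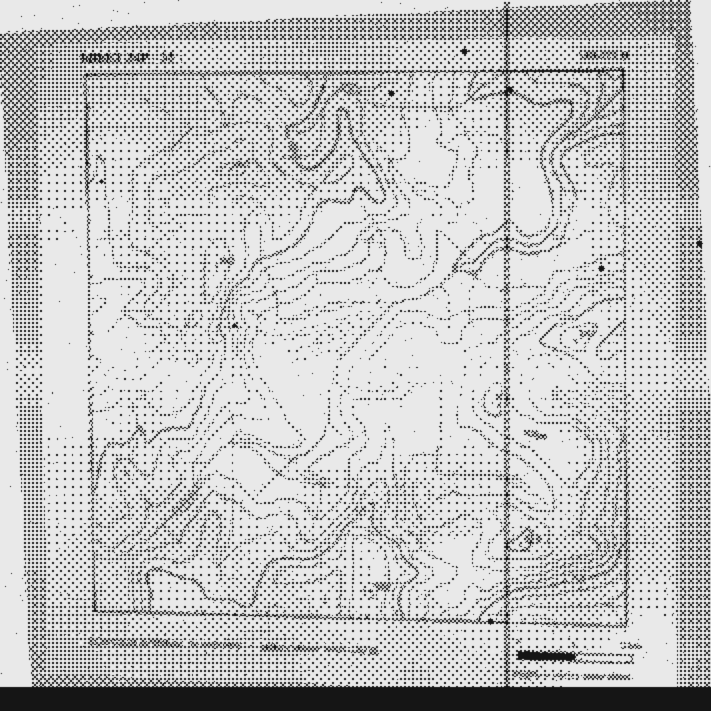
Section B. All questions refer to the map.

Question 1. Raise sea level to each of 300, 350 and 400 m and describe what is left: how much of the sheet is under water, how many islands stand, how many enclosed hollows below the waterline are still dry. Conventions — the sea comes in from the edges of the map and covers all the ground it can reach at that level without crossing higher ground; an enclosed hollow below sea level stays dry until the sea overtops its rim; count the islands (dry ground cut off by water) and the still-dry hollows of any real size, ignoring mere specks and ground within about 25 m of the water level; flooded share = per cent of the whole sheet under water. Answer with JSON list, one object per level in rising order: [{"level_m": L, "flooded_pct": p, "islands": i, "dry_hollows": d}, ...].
[{"level_m": 300, "flooded_pct": 21, "islands": 0, "dry_hollows": 0}, {"level_m": 350, "flooded_pct": 31, "islands": 0, "dry_hollows": 0}, {"level_m": 400, "flooded_pct": 47, "islands": 0, "dry_hollows": 0}]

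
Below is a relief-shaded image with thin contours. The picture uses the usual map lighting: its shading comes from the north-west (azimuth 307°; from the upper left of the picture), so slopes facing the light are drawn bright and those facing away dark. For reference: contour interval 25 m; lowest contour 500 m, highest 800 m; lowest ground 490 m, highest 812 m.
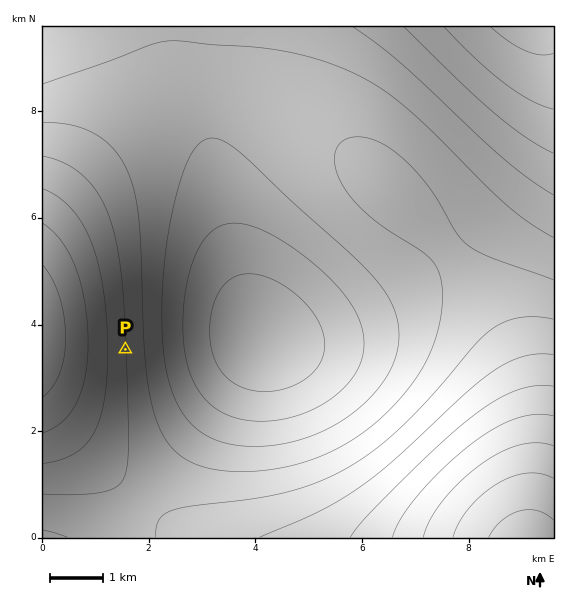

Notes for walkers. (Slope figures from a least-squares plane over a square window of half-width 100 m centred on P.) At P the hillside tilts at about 4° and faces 88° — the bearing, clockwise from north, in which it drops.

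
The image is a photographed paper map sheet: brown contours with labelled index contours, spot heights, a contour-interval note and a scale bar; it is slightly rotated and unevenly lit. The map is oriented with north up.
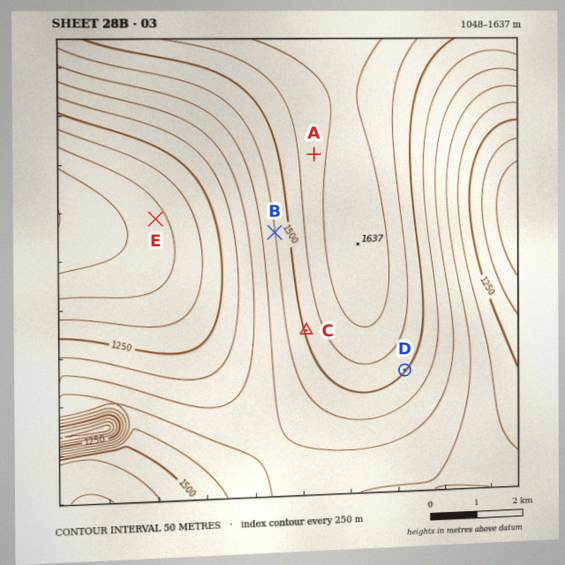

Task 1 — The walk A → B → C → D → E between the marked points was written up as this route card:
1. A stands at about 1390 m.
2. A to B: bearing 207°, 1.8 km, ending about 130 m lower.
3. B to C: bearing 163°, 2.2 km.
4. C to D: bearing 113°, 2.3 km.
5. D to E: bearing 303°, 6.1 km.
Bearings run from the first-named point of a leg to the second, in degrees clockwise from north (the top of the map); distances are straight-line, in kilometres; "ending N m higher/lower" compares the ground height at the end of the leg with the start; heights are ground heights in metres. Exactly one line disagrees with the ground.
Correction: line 1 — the height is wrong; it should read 1580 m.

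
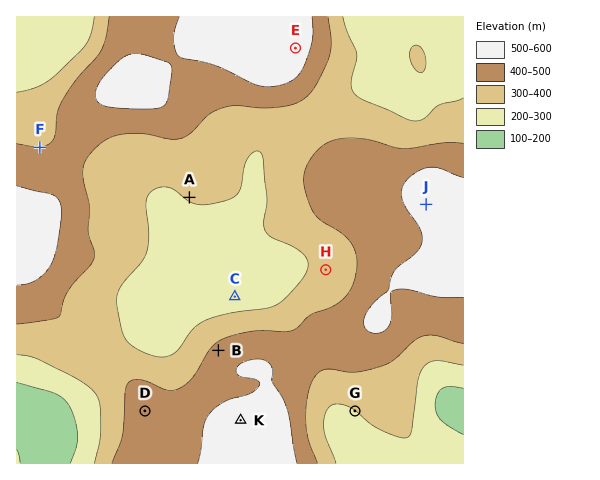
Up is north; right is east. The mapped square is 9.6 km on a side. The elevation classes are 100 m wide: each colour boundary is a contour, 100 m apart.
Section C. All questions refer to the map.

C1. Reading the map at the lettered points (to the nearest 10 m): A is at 310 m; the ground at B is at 430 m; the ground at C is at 260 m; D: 440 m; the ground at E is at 540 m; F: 400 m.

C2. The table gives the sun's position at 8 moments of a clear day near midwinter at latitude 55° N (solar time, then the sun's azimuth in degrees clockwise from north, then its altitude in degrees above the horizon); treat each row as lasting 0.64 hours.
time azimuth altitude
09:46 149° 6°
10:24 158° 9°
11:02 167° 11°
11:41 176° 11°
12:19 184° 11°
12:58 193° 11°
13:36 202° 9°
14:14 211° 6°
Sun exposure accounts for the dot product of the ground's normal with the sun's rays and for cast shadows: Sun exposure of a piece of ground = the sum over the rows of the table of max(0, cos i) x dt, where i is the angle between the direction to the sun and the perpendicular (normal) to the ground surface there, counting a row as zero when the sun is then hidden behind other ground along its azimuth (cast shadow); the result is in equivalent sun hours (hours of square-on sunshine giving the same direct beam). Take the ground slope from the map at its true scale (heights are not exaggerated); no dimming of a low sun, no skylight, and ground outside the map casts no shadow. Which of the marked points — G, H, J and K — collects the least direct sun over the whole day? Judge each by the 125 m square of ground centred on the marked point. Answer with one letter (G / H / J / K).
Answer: K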